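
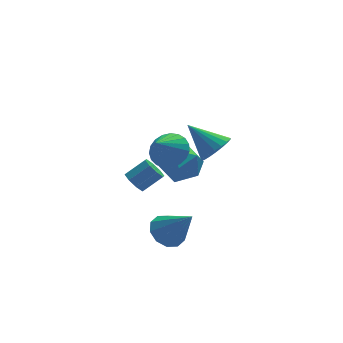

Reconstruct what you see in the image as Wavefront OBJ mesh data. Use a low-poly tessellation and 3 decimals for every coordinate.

v 0.093 0.22 1.194
v 0.665 0.6 1.865
v -0.753 -0.4 2.266
v 0.392 0.887 1.816
v 0.068 1.059 1.66
v -0.253 1.086 1.423
v -0.513 0.964 1.146
v -0.669 0.712 0.878
v -0.693 0.376 0.664
v -0.581 0.013 0.542
v -0.352 -0.315 0.533
v -0.047 -0.549 0.638
v 0.282 -0.651 0.839
v 0.579 -0.602 1.101
v 0.792 -0.411 1.38
v 0.884 -0.111 1.626
v 0.839 0.247 1.798
v 1.337 -2.174 2.515
v 1.694 -2.605 3.168
v 0.403 -1.206 3.665
v 1.936 -2.312 3.117
v 2.058 -1.992 2.947
v 2.038 -1.707 2.692
v 1.879 -1.515 2.401
v 1.613 -1.454 2.133
v 1.292 -1.535 1.941
v 0.98 -1.743 1.862
v 0.739 -2.036 1.913
v 0.617 -2.356 2.082
v 0.637 -2.64 2.338
v 0.796 -2.832 2.629
v 1.062 -2.894 2.897
v 1.383 -2.812 3.089
v -1.043 -2.715 -1.784
v -0.202 -2.579 -2.072
v -0.337 -3.805 -0.236
v -0.333 -2.167 -1.722
v -0.735 -1.964 -1.396
v -1.255 -2.049 -1.218
v -1.694 -2.388 -1.256
v -1.885 -2.852 -1.495
v -1.754 -3.264 -1.845
v -1.352 -3.467 -2.172
v -0.832 -3.382 -2.35
v -0.392 -3.043 -2.312
v 1.9 2.734 -0.552
v 2.425 2.123 -1.353
v 0.275 2.117 -1.147
v 0.8 1.506 -1.948
v 0.905 1.219 -0.854
v 1.91 1.601 -0.486
v 0.79 2.639 -2.014
v 1.795 3.021 -1.646
v 1.739 2.065 -2.256
v 1.81 1.187 -1.539
v 0.89 3.053 -0.961
v 0.961 2.175 -0.244
v -0.651 2.857 -2.529
v -0.287 3.175 -2.994
v 0.694 3.161 -2.235
v 0.331 2.843 -1.771
v -0.528 3.499 -2.677
v 0.454 3.485 -1.919
v -0.84 3.447 -2.273
v 0.141 3.433 -1.515
v -1.041 3.049 -2.02
v -0.06 3.035 -1.262
v -1.014 2.539 -2.065
v -0.033 2.525 -1.306
v -0.774 2.215 -2.381
v 0.208 2.201 -1.623
v -0.461 2.267 -2.785
v 0.52 2.253 -2.027
v -0.26 2.665 -3.038
v 0.721 2.651 -2.28
f 2 1 4
f 2 4 3
f 4 1 5
f 4 5 3
f 5 1 6
f 5 6 3
f 6 1 7
f 6 7 3
f 7 1 8
f 7 8 3
f 8 1 9
f 8 9 3
f 9 1 10
f 9 10 3
f 10 1 11
f 10 11 3
f 11 1 12
f 11 12 3
f 12 1 13
f 12 13 3
f 13 1 14
f 13 14 3
f 14 1 15
f 14 15 3
f 15 1 16
f 15 16 3
f 16 1 17
f 16 17 3
f 17 1 2
f 17 2 3
f 19 18 21
f 19 21 20
f 21 18 22
f 21 22 20
f 22 18 23
f 22 23 20
f 23 18 24
f 23 24 20
f 24 18 25
f 24 25 20
f 25 18 26
f 25 26 20
f 26 18 27
f 26 27 20
f 27 18 28
f 27 28 20
f 28 18 29
f 28 29 20
f 29 18 30
f 29 30 20
f 30 18 31
f 30 31 20
f 31 18 32
f 31 32 20
f 32 18 33
f 32 33 20
f 33 18 19
f 33 19 20
f 35 34 37
f 35 37 36
f 37 34 38
f 37 38 36
f 38 34 39
f 38 39 36
f 39 34 40
f 39 40 36
f 40 34 41
f 40 41 36
f 41 34 42
f 41 42 36
f 42 34 43
f 42 43 36
f 43 34 44
f 43 44 36
f 44 34 45
f 44 45 36
f 45 34 35
f 45 35 36
f 46 57 51
f 46 51 47
f 46 47 53
f 46 53 56
f 46 56 57
f 47 51 55
f 51 57 50
f 57 56 48
f 56 53 52
f 53 47 54
f 49 55 50
f 49 50 48
f 49 48 52
f 49 52 54
f 49 54 55
f 50 55 51
f 48 50 57
f 52 48 56
f 54 52 53
f 55 54 47
f 59 58 62
f 59 62 60
f 60 62 63
f 60 63 61
f 62 58 64
f 62 64 63
f 63 64 65
f 63 65 61
f 64 58 66
f 64 66 65
f 65 66 67
f 65 67 61
f 66 58 68
f 66 68 67
f 67 68 69
f 67 69 61
f 68 58 70
f 68 70 69
f 69 70 71
f 69 71 61
f 70 58 72
f 70 72 71
f 71 72 73
f 71 73 61
f 72 58 74
f 72 74 73
f 73 74 75
f 73 75 61
f 74 58 59
f 74 59 75
f 75 59 60
f 75 60 61



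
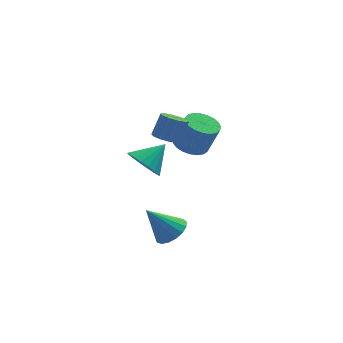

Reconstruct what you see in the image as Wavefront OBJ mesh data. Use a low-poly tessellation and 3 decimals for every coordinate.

v 1.071 -1.101 3.167
v 1.67 -0.865 2.845
v 2.149 -0.463 4.03
v 1.549 -0.699 4.353
v 1.376 -0.531 2.851
v 1.855 -0.129 4.036
v 0.965 -0.415 2.977
v 1.444 -0.013 4.162
v 0.595 -0.561 3.176
v 1.074 -0.158 4.361
v 0.406 -0.913 3.372
v 0.885 -0.511 4.557
v 0.471 -1.337 3.49
v 0.95 -0.935 4.675
v 0.765 -1.671 3.484
v 1.244 -1.269 4.669
v 1.176 -1.787 3.358
v 1.655 -1.385 4.543
v 1.546 -1.642 3.159
v 2.025 -1.239 4.344
v 1.735 -1.289 2.963
v 2.214 -0.887 4.148
v 2.516 1.41 1.075
v 3.32 1.036 0.734
v 3.908 0.777 2.405
v 3.104 1.15 2.745
v 3.413 1.419 0.761
v 4 1.16 2.431
v 3.35 1.801 0.842
v 3.938 1.541 2.513
v 3.143 2.114 0.963
v 3.731 1.855 2.634
v 2.828 2.306 1.104
v 3.416 2.047 2.775
v 2.459 2.343 1.24
v 3.047 2.084 2.91
v 2.1 2.219 1.347
v 2.687 1.96 3.018
v 1.812 1.954 1.407
v 2.4 1.695 3.078
v 1.647 1.596 1.409
v 2.234 1.337 3.08
v 1.632 1.205 1.354
v 2.219 0.946 3.025
v 1.769 0.85 1.25
v 2.357 0.59 2.921
v 2.036 0.591 1.116
v 2.624 0.332 2.787
v 2.386 0.474 0.975
v 2.974 0.215 2.646
v 2.758 0.519 0.851
v 3.346 0.259 2.522
v 3.089 0.717 0.766
v 3.677 0.458 2.436
v 0.062 -0.039 0.678
v 0.536 0.4 -0.162
v 1.198 0.619 1.662
v 0.228 0.732 -0.03
v -0.112 0.912 0.243
v -0.418 0.903 0.602
v -0.629 0.708 0.976
v -0.703 0.365 1.291
v -0.625 -0.058 1.485
v -0.412 -0.478 1.519
v -0.104 -0.81 1.387
v 0.236 -0.99 1.114
v 0.542 -0.981 0.755
v 0.753 -0.786 0.381
v 0.827 -0.443 0.065
v 0.749 -0.02 -0.128
v 1.26 -1.974 -2.965
v 1.755 -2.704 -2.586
v 0.04 -1.966 -1.355
v 1.969 -2.331 -2.425
v 2.022 -1.876 -2.388
v 1.899 -1.444 -2.482
v 1.631 -1.132 -2.687
v 1.277 -1.014 -2.956
v 0.92 -1.115 -3.227
v 0.641 -1.413 -3.437
v 0.503 -1.839 -3.54
v 0.539 -2.296 -3.51
v 0.741 -2.68 -3.356
v 1.061 -2.901 -3.112
v 1.427 -2.91 -2.834
f 2 1 5
f 2 5 3
f 3 5 6
f 3 6 4
f 5 1 7
f 5 7 6
f 6 7 8
f 6 8 4
f 7 1 9
f 7 9 8
f 8 9 10
f 8 10 4
f 9 1 11
f 9 11 10
f 10 11 12
f 10 12 4
f 11 1 13
f 11 13 12
f 12 13 14
f 12 14 4
f 13 1 15
f 13 15 14
f 14 15 16
f 14 16 4
f 15 1 17
f 15 17 16
f 16 17 18
f 16 18 4
f 17 1 19
f 17 19 18
f 18 19 20
f 18 20 4
f 19 1 21
f 19 21 20
f 20 21 22
f 20 22 4
f 21 1 2
f 21 2 22
f 22 2 3
f 22 3 4
f 24 23 27
f 24 27 25
f 25 27 28
f 25 28 26
f 27 23 29
f 27 29 28
f 28 29 30
f 28 30 26
f 29 23 31
f 29 31 30
f 30 31 32
f 30 32 26
f 31 23 33
f 31 33 32
f 32 33 34
f 32 34 26
f 33 23 35
f 33 35 34
f 34 35 36
f 34 36 26
f 35 23 37
f 35 37 36
f 36 37 38
f 36 38 26
f 37 23 39
f 37 39 38
f 38 39 40
f 38 40 26
f 39 23 41
f 39 41 40
f 40 41 42
f 40 42 26
f 41 23 43
f 41 43 42
f 42 43 44
f 42 44 26
f 43 23 45
f 43 45 44
f 44 45 46
f 44 46 26
f 45 23 47
f 45 47 46
f 46 47 48
f 46 48 26
f 47 23 49
f 47 49 48
f 48 49 50
f 48 50 26
f 49 23 51
f 49 51 50
f 50 51 52
f 50 52 26
f 51 23 53
f 51 53 52
f 52 53 54
f 52 54 26
f 53 23 24
f 53 24 54
f 54 24 25
f 54 25 26
f 56 55 58
f 56 58 57
f 58 55 59
f 58 59 57
f 59 55 60
f 59 60 57
f 60 55 61
f 60 61 57
f 61 55 62
f 61 62 57
f 62 55 63
f 62 63 57
f 63 55 64
f 63 64 57
f 64 55 65
f 64 65 57
f 65 55 66
f 65 66 57
f 66 55 67
f 66 67 57
f 67 55 68
f 67 68 57
f 68 55 69
f 68 69 57
f 69 55 70
f 69 70 57
f 70 55 56
f 70 56 57
f 72 71 74
f 72 74 73
f 74 71 75
f 74 75 73
f 75 71 76
f 75 76 73
f 76 71 77
f 76 77 73
f 77 71 78
f 77 78 73
f 78 71 79
f 78 79 73
f 79 71 80
f 79 80 73
f 80 71 81
f 80 81 73
f 81 71 82
f 81 82 73
f 82 71 83
f 82 83 73
f 83 71 84
f 83 84 73
f 84 71 85
f 84 85 73
f 85 71 72
f 85 72 73



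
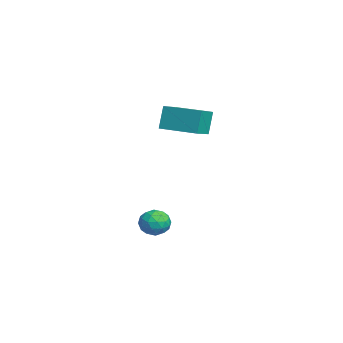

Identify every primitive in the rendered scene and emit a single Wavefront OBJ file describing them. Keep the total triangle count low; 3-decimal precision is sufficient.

v -3.861 0.402 0.011
v -4.22 0.683 1.408
v -2.63 2.141 -0.022
v -2.99 2.421 1.376
v -2.77 -0.361 0.444
v -3.13 -0.081 1.842
v -1.54 1.377 0.412
v -1.899 1.658 1.809
v 2.623 -0.95 -3.969
v 3.055 -0.674 -3.316
v 3.425 -2.026 -4.044
v 3.857 -1.75 -3.391
v 3.077 -2.017 -3.29
v 2.582 -1.353 -3.243
v 3.898 -1.347 -4.117
v 3.403 -0.683 -4.07
v 3.843 -0.919 -3.407
v 3.336 -1.333 -2.896
v 3.144 -1.367 -4.464
v 2.637 -1.781 -3.953
v 2.769 -0.718 -3.636
v 3.711 -1.982 -3.724
v 3.253 -2.14 -3.665
v 3.507 -1.977 -3.281
v 2.49 -1.117 -3.593
v 2.744 -0.954 -3.209
v 2.757 -1.744 -3.194
v 3.736 -1.746 -4.151
v 3.99 -1.583 -3.767
v 2.973 -0.723 -4.079
v 3.227 -0.56 -3.695
v 3.723 -0.956 -4.166
v 3.486 -0.699 -3.305
v 3.957 -1.332 -3.35
v 3.982 -1.095 -3.776
v 3.69 -0.705 -3.749
v 3.188 -0.943 -3.005
v 3.659 -1.575 -3.049
v 3.201 -1.733 -2.99
v 2.909 -1.342 -2.963
v 3.651 -1.087 -3.059
v 2.821 -1.125 -4.311
v 3.292 -1.757 -4.355
v 3.571 -1.358 -4.397
v 3.279 -0.967 -4.37
v 2.523 -1.368 -4.01
v 2.994 -2.001 -4.055
v 2.79 -1.995 -3.611
v 2.498 -1.605 -3.584
v 2.829 -1.613 -4.301
f 2 4 1
f 5 2 1
f 1 4 3
f 3 5 1
f 2 8 4
f 6 2 5
f 6 8 2
f 4 8 3
f 7 5 3
f 3 8 7
f 7 6 5
f 8 6 7
f 9 46 25
f 46 20 49
f 25 49 14
f 46 49 25
f 9 25 21
f 25 14 26
f 21 26 10
f 25 26 21
f 9 21 30
f 21 10 31
f 30 31 16
f 21 31 30
f 9 30 42
f 30 16 45
f 42 45 19
f 30 45 42
f 9 42 46
f 42 19 50
f 46 50 20
f 42 50 46
f 10 26 37
f 26 14 40
f 37 40 18
f 26 40 37
f 14 49 27
f 49 20 48
f 27 48 13
f 49 48 27
f 20 50 47
f 50 19 43
f 47 43 11
f 50 43 47
f 19 45 44
f 45 16 32
f 44 32 15
f 45 32 44
f 16 31 36
f 31 10 33
f 36 33 17
f 31 33 36
f 12 38 24
f 38 18 39
f 24 39 13
f 38 39 24
f 12 24 22
f 24 13 23
f 22 23 11
f 24 23 22
f 12 22 29
f 22 11 28
f 29 28 15
f 22 28 29
f 12 29 34
f 29 15 35
f 34 35 17
f 29 35 34
f 12 34 38
f 34 17 41
f 38 41 18
f 34 41 38
f 13 39 27
f 39 18 40
f 27 40 14
f 39 40 27
f 11 23 47
f 23 13 48
f 47 48 20
f 23 48 47
f 15 28 44
f 28 11 43
f 44 43 19
f 28 43 44
f 17 35 36
f 35 15 32
f 36 32 16
f 35 32 36
f 18 41 37
f 41 17 33
f 37 33 10
f 41 33 37



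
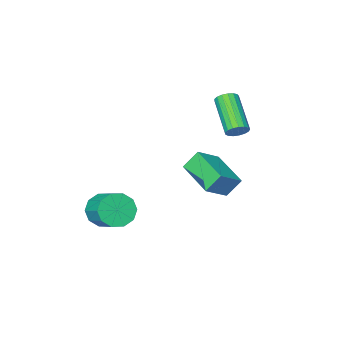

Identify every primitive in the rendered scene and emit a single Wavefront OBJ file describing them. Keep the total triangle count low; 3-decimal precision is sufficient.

v -1.422 3.072 -1.054
v -0.245 3.171 -0.302
v -1.253 4.975 -1.571
v -0.076 5.075 -0.82
v -0.844 2.785 -1.92
v 0.333 2.885 -1.169
v -0.675 4.689 -2.438
v 0.502 4.788 -1.686
v 3.239 1.13 -3.76
v 3.805 0.724 -3.159
v 3.967 1.984 -2.459
v 3.401 2.39 -3.06
v 4.119 0.922 -3.589
v 4.281 2.182 -2.89
v 4.097 1.2 -4.085
v 4.259 2.46 -3.385
v 3.747 1.451 -4.456
v 3.909 2.711 -3.757
v 3.204 1.58 -4.562
v 3.366 2.84 -3.862
v 2.673 1.536 -4.361
v 2.835 2.796 -3.661
v 2.359 1.338 -3.93
v 2.521 2.598 -3.231
v 2.381 1.06 -3.435
v 2.543 2.32 -2.735
v 2.731 0.809 -3.063
v 2.893 2.069 -2.364
v 3.274 0.68 -2.958
v 3.436 1.94 -2.258
v -1.804 3.904 0.799
v -1.579 3.554 0.439
v -2.151 1.967 1.621
v -2.376 2.316 1.981
v -1.382 3.608 0.606
v -1.955 2.021 1.788
v -1.283 3.729 0.817
v -1.855 2.142 1.999
v -1.302 3.891 1.024
v -1.875 2.303 2.206
v -1.437 4.055 1.18
v -2.009 2.467 2.362
v -1.656 4.185 1.248
v -2.228 2.597 2.43
v -1.908 4.25 1.214
v -2.48 2.662 2.395
v -2.137 4.236 1.084
v -2.709 2.648 2.266
v -2.289 4.146 0.889
v -2.862 2.558 2.071
v -2.331 4 0.674
v -2.903 2.413 1.856
v -2.251 3.833 0.487
v -2.823 2.245 1.669
v -2.069 3.681 0.372
v -2.641 2.094 1.554
v -1.827 3.581 0.354
v -2.399 1.993 1.536
f 2 4 1
f 5 2 1
f 1 4 3
f 3 5 1
f 2 8 4
f 6 2 5
f 6 8 2
f 4 8 3
f 7 5 3
f 3 8 7
f 7 6 5
f 8 6 7
f 10 9 13
f 10 13 11
f 11 13 14
f 11 14 12
f 13 9 15
f 13 15 14
f 14 15 16
f 14 16 12
f 15 9 17
f 15 17 16
f 16 17 18
f 16 18 12
f 17 9 19
f 17 19 18
f 18 19 20
f 18 20 12
f 19 9 21
f 19 21 20
f 20 21 22
f 20 22 12
f 21 9 23
f 21 23 22
f 22 23 24
f 22 24 12
f 23 9 25
f 23 25 24
f 24 25 26
f 24 26 12
f 25 9 27
f 25 27 26
f 26 27 28
f 26 28 12
f 27 9 29
f 27 29 28
f 28 29 30
f 28 30 12
f 29 9 10
f 29 10 30
f 30 10 11
f 30 11 12
f 32 31 35
f 32 35 33
f 33 35 36
f 33 36 34
f 35 31 37
f 35 37 36
f 36 37 38
f 36 38 34
f 37 31 39
f 37 39 38
f 38 39 40
f 38 40 34
f 39 31 41
f 39 41 40
f 40 41 42
f 40 42 34
f 41 31 43
f 41 43 42
f 42 43 44
f 42 44 34
f 43 31 45
f 43 45 44
f 44 45 46
f 44 46 34
f 45 31 47
f 45 47 46
f 46 47 48
f 46 48 34
f 47 31 49
f 47 49 48
f 48 49 50
f 48 50 34
f 49 31 51
f 49 51 50
f 50 51 52
f 50 52 34
f 51 31 53
f 51 53 52
f 52 53 54
f 52 54 34
f 53 31 55
f 53 55 54
f 54 55 56
f 54 56 34
f 55 31 57
f 55 57 56
f 56 57 58
f 56 58 34
f 57 31 32
f 57 32 58
f 58 32 33
f 58 33 34



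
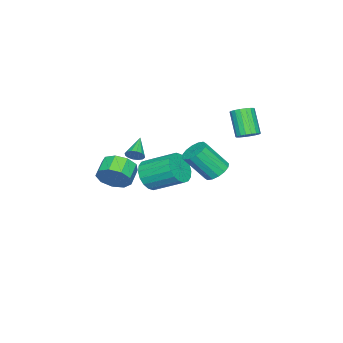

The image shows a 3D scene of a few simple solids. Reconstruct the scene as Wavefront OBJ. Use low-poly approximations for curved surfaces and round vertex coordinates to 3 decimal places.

v 3.479 -0.816 0.169
v 3.897 -1.456 0.783
v 2.898 -1.663 1.245
v 2.481 -1.024 0.631
v 3.896 -0.844 1.055
v 2.897 -1.051 1.518
v 3.7 -0.219 0.913
v 2.702 -0.426 1.376
v 3.401 0.127 0.423
v 2.403 -0.08 0.885
v 3.139 0.031 -0.187
v 2.14 -0.176 0.276
v 3.036 -0.461 -0.63
v 2.037 -0.668 -0.167
v 3.14 -1.12 -0.699
v 2.141 -1.327 -0.236
v 3.403 -1.636 -0.363
v 2.405 -1.844 0.1
v 3.702 -1.769 0.223
v 2.703 -1.976 0.685
v -0.383 -1.815 -0.362
v -0.184 -1.58 0.106
v -1.577 -2.165 0.322
v -0.325 -1.367 -0.031
v -0.481 -1.274 -0.256
v -0.612 -1.325 -0.51
v -0.681 -1.508 -0.724
v -0.67 -1.773 -0.841
v -0.582 -2.049 -0.83
v -0.441 -2.262 -0.693
v -0.285 -2.356 -0.468
v -0.154 -2.304 -0.214
v -0.086 -2.121 0
v -0.096 -1.856 0.117
v -3.61 3.299 1
v -3.051 2.923 1.093
v -3.792 2.164 2.473
v -4.35 2.541 2.38
v -2.994 3.17 1.259
v -3.735 2.411 2.639
v -3.06 3.442 1.374
v -3.8 2.683 2.753
v -3.234 3.686 1.415
v -3.975 2.927 2.794
v -3.482 3.854 1.373
v -4.223 3.095 2.753
v -3.756 3.911 1.258
v -4.497 3.152 2.638
v -4.001 3.848 1.092
v -4.742 3.089 2.471
v -4.168 3.676 0.907
v -4.909 2.917 2.287
v -4.225 3.429 0.741
v -4.966 2.67 2.121
v -4.16 3.157 0.627
v -4.9 2.398 2.006
v -3.985 2.913 0.586
v -4.726 2.154 1.965
v -3.737 2.745 0.627
v -4.478 1.986 2.007
v -3.463 2.688 0.742
v -4.204 1.929 2.122
v -3.218 2.751 0.909
v -3.959 1.992 2.288
v -2.096 2.23 -1.292
v -1.685 1.729 -1.794
v -1.093 0.649 -0.231
v -1.504 1.15 0.272
v -1.407 2.032 -1.69
v -0.815 0.952 -0.126
v -1.314 2.388 -1.479
v -0.721 1.309 0.084
v -1.43 2.702 -1.218
v -0.838 1.623 0.345
v -1.725 2.89 -0.977
v -1.132 1.81 0.586
v -2.119 2.9 -0.82
v -1.527 1.821 0.743
v -2.507 2.731 -0.789
v -1.915 1.651 0.774
v -2.785 2.428 -0.894
v -2.193 1.348 0.67
v -2.879 2.071 -1.104
v -2.286 0.992 0.459
v -2.762 1.757 -1.365
v -2.17 0.678 0.198
v -2.468 1.57 -1.606
v -1.875 0.49 -0.043
v -2.073 1.559 -1.763
v -1.481 0.48 -0.2
v -2.544 -2.166 -3.145
v -1.738 -2.414 -2.518
v -1.971 -0.622 -1.509
v -2.776 -0.374 -2.135
v -1.53 -2.189 -2.871
v -1.763 -0.397 -1.862
v -1.523 -1.959 -3.278
v -1.755 -0.167 -2.268
v -1.718 -1.77 -3.658
v -1.95 0.022 -2.649
v -2.076 -1.66 -3.937
v -2.309 0.133 -2.927
v -2.528 -1.649 -4.059
v -2.76 0.143 -3.049
v -2.982 -1.742 -3.999
v -3.214 0.051 -2.99
v -3.349 -1.918 -3.771
v -3.582 -0.126 -2.762
v -3.557 -2.143 -3.418
v -3.79 -0.351 -2.409
v -3.565 -2.373 -3.012
v -3.797 -0.581 -2.002
v -3.37 -2.562 -2.631
v -3.602 -0.77 -1.622
v -3.011 -2.673 -2.353
v -3.244 -0.88 -1.343
v -2.56 -2.683 -2.231
v -2.792 -0.891 -1.221
v -2.106 -2.591 -2.29
v -2.338 -0.798 -1.281
f 2 1 5
f 2 5 3
f 3 5 6
f 3 6 4
f 5 1 7
f 5 7 6
f 6 7 8
f 6 8 4
f 7 1 9
f 7 9 8
f 8 9 10
f 8 10 4
f 9 1 11
f 9 11 10
f 10 11 12
f 10 12 4
f 11 1 13
f 11 13 12
f 12 13 14
f 12 14 4
f 13 1 15
f 13 15 14
f 14 15 16
f 14 16 4
f 15 1 17
f 15 17 16
f 16 17 18
f 16 18 4
f 17 1 19
f 17 19 18
f 18 19 20
f 18 20 4
f 19 1 2
f 19 2 20
f 20 2 3
f 20 3 4
f 22 21 24
f 22 24 23
f 24 21 25
f 24 25 23
f 25 21 26
f 25 26 23
f 26 21 27
f 26 27 23
f 27 21 28
f 27 28 23
f 28 21 29
f 28 29 23
f 29 21 30
f 29 30 23
f 30 21 31
f 30 31 23
f 31 21 32
f 31 32 23
f 32 21 33
f 32 33 23
f 33 21 34
f 33 34 23
f 34 21 22
f 34 22 23
f 36 35 39
f 36 39 37
f 37 39 40
f 37 40 38
f 39 35 41
f 39 41 40
f 40 41 42
f 40 42 38
f 41 35 43
f 41 43 42
f 42 43 44
f 42 44 38
f 43 35 45
f 43 45 44
f 44 45 46
f 44 46 38
f 45 35 47
f 45 47 46
f 46 47 48
f 46 48 38
f 47 35 49
f 47 49 48
f 48 49 50
f 48 50 38
f 49 35 51
f 49 51 50
f 50 51 52
f 50 52 38
f 51 35 53
f 51 53 52
f 52 53 54
f 52 54 38
f 53 35 55
f 53 55 54
f 54 55 56
f 54 56 38
f 55 35 57
f 55 57 56
f 56 57 58
f 56 58 38
f 57 35 59
f 57 59 58
f 58 59 60
f 58 60 38
f 59 35 61
f 59 61 60
f 60 61 62
f 60 62 38
f 61 35 63
f 61 63 62
f 62 63 64
f 62 64 38
f 63 35 36
f 63 36 64
f 64 36 37
f 64 37 38
f 66 65 69
f 66 69 67
f 67 69 70
f 67 70 68
f 69 65 71
f 69 71 70
f 70 71 72
f 70 72 68
f 71 65 73
f 71 73 72
f 72 73 74
f 72 74 68
f 73 65 75
f 73 75 74
f 74 75 76
f 74 76 68
f 75 65 77
f 75 77 76
f 76 77 78
f 76 78 68
f 77 65 79
f 77 79 78
f 78 79 80
f 78 80 68
f 79 65 81
f 79 81 80
f 80 81 82
f 80 82 68
f 81 65 83
f 81 83 82
f 82 83 84
f 82 84 68
f 83 65 85
f 83 85 84
f 84 85 86
f 84 86 68
f 85 65 87
f 85 87 86
f 86 87 88
f 86 88 68
f 87 65 89
f 87 89 88
f 88 89 90
f 88 90 68
f 89 65 66
f 89 66 90
f 90 66 67
f 90 67 68
f 92 91 95
f 92 95 93
f 93 95 96
f 93 96 94
f 95 91 97
f 95 97 96
f 96 97 98
f 96 98 94
f 97 91 99
f 97 99 98
f 98 99 100
f 98 100 94
f 99 91 101
f 99 101 100
f 100 101 102
f 100 102 94
f 101 91 103
f 101 103 102
f 102 103 104
f 102 104 94
f 103 91 105
f 103 105 104
f 104 105 106
f 104 106 94
f 105 91 107
f 105 107 106
f 106 107 108
f 106 108 94
f 107 91 109
f 107 109 108
f 108 109 110
f 108 110 94
f 109 91 111
f 109 111 110
f 110 111 112
f 110 112 94
f 111 91 113
f 111 113 112
f 112 113 114
f 112 114 94
f 113 91 115
f 113 115 114
f 114 115 116
f 114 116 94
f 115 91 117
f 115 117 116
f 116 117 118
f 116 118 94
f 117 91 119
f 117 119 118
f 118 119 120
f 118 120 94
f 119 91 92
f 119 92 120
f 120 92 93
f 120 93 94



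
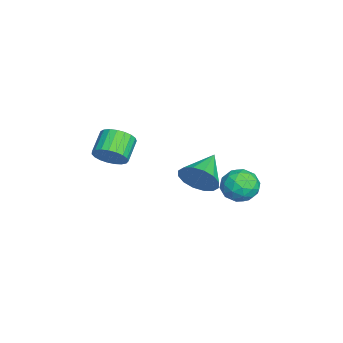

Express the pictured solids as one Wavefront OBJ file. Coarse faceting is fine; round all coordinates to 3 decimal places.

v -1.299 -2.735 2.802
v -0.951 -3.08 3.496
v -1.992 -2.77 4.173
v -2.341 -2.425 3.478
v -0.839 -2.746 3.516
v -1.88 -2.435 4.192
v -0.806 -2.41 3.412
v -1.847 -2.099 4.089
v -0.858 -2.13 3.203
v -1.899 -1.819 3.88
v -0.987 -1.954 2.924
v -2.028 -1.644 3.601
v -1.17 -1.914 2.625
v -2.211 -1.604 3.301
v -1.375 -2.016 2.355
v -2.416 -1.705 3.032
v -1.567 -2.242 2.163
v -2.608 -1.931 2.84
v -1.713 -2.553 2.082
v -2.754 -2.243 2.758
v -1.787 -2.896 2.125
v -2.829 -2.586 2.801
v -1.777 -3.211 2.285
v -2.819 -2.901 2.961
v -1.685 -3.444 2.534
v -2.726 -3.133 3.21
v -1.525 -3.554 2.83
v -2.567 -3.244 3.506
v -1.327 -3.523 3.12
v -2.368 -3.212 3.797
v -1.124 -3.355 3.356
v -2.165 -3.045 4.033
v -0.462 3.507 1.029
v 0.055 3.835 1.751
v -0.615 2.165 1.749
v -0.098 2.493 2.471
v -0.964 2.84 2.313
v -0.87 3.67 1.868
v 0.31 2.33 1.632
v 0.404 3.16 1.187
v 0.532 3.108 2.123
v -0.255 3.423 2.544
v -0.305 2.577 0.956
v -1.092 2.892 1.377
v -0.19 3.789 1.327
v -0.37 2.211 2.173
v -0.879 2.415 2.08
v -0.575 2.608 2.505
v -0.734 3.692 1.395
v -0.43 3.885 1.819
v -1.029 3.3 2.15
v -0.13 2.115 1.681
v 0.174 2.308 2.105
v 0.015 3.392 0.995
v 0.319 3.585 1.42
v 0.469 2.7 1.35
v 0.394 3.555 1.97
v 0.304 2.766 2.393
v 0.544 2.67 1.9
v 0.599 3.158 1.639
v -0.069 3.74 2.217
v -0.158 2.951 2.64
v -0.668 3.155 2.547
v -0.612 3.642 2.286
v 0.212 3.312 2.436
v -0.402 3.049 0.86
v -0.491 2.26 1.283
v 0.052 2.358 1.214
v 0.108 2.845 0.953
v -0.864 3.234 1.107
v -0.954 2.445 1.53
v -1.159 2.842 1.861
v -1.104 3.33 1.6
v -0.772 2.688 1.064
v -2.395 1.147 0.708
v -1.922 1.405 1.586
v -3.965 1.833 1.352
v -1.867 1.83 1.269
v -1.952 2.073 0.803
v -2.157 2.067 0.31
v -2.425 1.816 -0.076
v -2.686 1.385 -0.252
v -2.868 0.89 -0.171
v -2.924 0.465 0.146
v -2.838 0.222 0.613
v -2.633 0.228 1.105
v -2.365 0.479 1.491
v -2.105 0.91 1.667
f 2 1 5
f 2 5 3
f 3 5 6
f 3 6 4
f 5 1 7
f 5 7 6
f 6 7 8
f 6 8 4
f 7 1 9
f 7 9 8
f 8 9 10
f 8 10 4
f 9 1 11
f 9 11 10
f 10 11 12
f 10 12 4
f 11 1 13
f 11 13 12
f 12 13 14
f 12 14 4
f 13 1 15
f 13 15 14
f 14 15 16
f 14 16 4
f 15 1 17
f 15 17 16
f 16 17 18
f 16 18 4
f 17 1 19
f 17 19 18
f 18 19 20
f 18 20 4
f 19 1 21
f 19 21 20
f 20 21 22
f 20 22 4
f 21 1 23
f 21 23 22
f 22 23 24
f 22 24 4
f 23 1 25
f 23 25 24
f 24 25 26
f 24 26 4
f 25 1 27
f 25 27 26
f 26 27 28
f 26 28 4
f 27 1 29
f 27 29 28
f 28 29 30
f 28 30 4
f 29 1 31
f 29 31 30
f 30 31 32
f 30 32 4
f 31 1 2
f 31 2 32
f 32 2 3
f 32 3 4
f 33 70 49
f 70 44 73
f 49 73 38
f 70 73 49
f 33 49 45
f 49 38 50
f 45 50 34
f 49 50 45
f 33 45 54
f 45 34 55
f 54 55 40
f 45 55 54
f 33 54 66
f 54 40 69
f 66 69 43
f 54 69 66
f 33 66 70
f 66 43 74
f 70 74 44
f 66 74 70
f 34 50 61
f 50 38 64
f 61 64 42
f 50 64 61
f 38 73 51
f 73 44 72
f 51 72 37
f 73 72 51
f 44 74 71
f 74 43 67
f 71 67 35
f 74 67 71
f 43 69 68
f 69 40 56
f 68 56 39
f 69 56 68
f 40 55 60
f 55 34 57
f 60 57 41
f 55 57 60
f 36 62 48
f 62 42 63
f 48 63 37
f 62 63 48
f 36 48 46
f 48 37 47
f 46 47 35
f 48 47 46
f 36 46 53
f 46 35 52
f 53 52 39
f 46 52 53
f 36 53 58
f 53 39 59
f 58 59 41
f 53 59 58
f 36 58 62
f 58 41 65
f 62 65 42
f 58 65 62
f 37 63 51
f 63 42 64
f 51 64 38
f 63 64 51
f 35 47 71
f 47 37 72
f 71 72 44
f 47 72 71
f 39 52 68
f 52 35 67
f 68 67 43
f 52 67 68
f 41 59 60
f 59 39 56
f 60 56 40
f 59 56 60
f 42 65 61
f 65 41 57
f 61 57 34
f 65 57 61
f 76 75 78
f 76 78 77
f 78 75 79
f 78 79 77
f 79 75 80
f 79 80 77
f 80 75 81
f 80 81 77
f 81 75 82
f 81 82 77
f 82 75 83
f 82 83 77
f 83 75 84
f 83 84 77
f 84 75 85
f 84 85 77
f 85 75 86
f 85 86 77
f 86 75 87
f 86 87 77
f 87 75 88
f 87 88 77
f 88 75 76
f 88 76 77



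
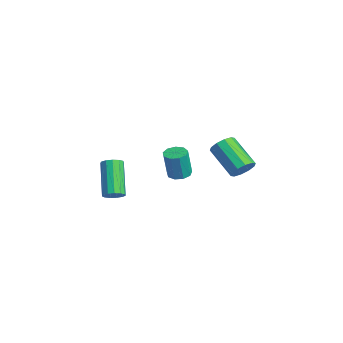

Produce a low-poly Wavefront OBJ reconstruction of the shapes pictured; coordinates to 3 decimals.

v -0.066 0.63 -4.523
v 0.522 0.627 -4.569
v 0.634 0.388 -3.102
v 0.046 0.39 -3.057
v 0.391 1.002 -4.497
v 0.503 0.763 -3.031
v 0.046 1.203 -4.438
v 0.158 0.963 -2.972
v -0.352 1.135 -4.419
v -0.24 0.896 -2.952
v -0.616 0.831 -4.448
v -0.503 0.592 -2.982
v -0.622 0.433 -4.513
v -0.51 0.193 -3.046
v -0.369 0.127 -4.582
v -0.256 -0.113 -3.116
v 0.027 0.056 -4.624
v 0.139 -0.184 -3.158
v 0.378 0.254 -4.619
v 0.491 0.014 -3.152
v 0.897 3.405 -4.251
v 1.155 3.745 -3.722
v -0.279 3.216 -2.68
v -0.537 2.875 -3.209
v 0.904 4.007 -3.935
v -0.53 3.477 -2.893
v 0.651 4.038 -4.268
v -0.784 3.509 -3.227
v 0.491 3.828 -4.595
v -0.943 3.298 -3.553
v 0.487 3.456 -4.79
v -0.948 2.926 -3.749
v 0.639 3.064 -4.78
v -0.795 2.535 -3.738
v 0.89 2.803 -4.567
v -0.544 2.273 -3.525
v 1.144 2.771 -4.233
v -0.291 2.242 -3.192
v 1.303 2.982 -3.907
v -0.131 2.452 -2.865
v 1.308 3.354 -3.711
v -0.127 2.824 -2.67
v 1.959 -3.098 -4.204
v 2.33 -3.179 -3.833
v 1.011 -2.863 -2.446
v 0.641 -2.782 -2.816
v 2.335 -2.887 -3.895
v 1.016 -2.571 -2.508
v 2.221 -2.662 -4.055
v 0.902 -2.346 -2.667
v 2.024 -2.575 -4.262
v 0.705 -2.259 -2.874
v 1.806 -2.655 -4.45
v 0.487 -2.339 -3.063
v 1.637 -2.875 -4.561
v 0.319 -2.559 -3.173
v 1.571 -3.166 -4.558
v 0.252 -2.85 -3.17
v 1.628 -3.435 -4.442
v 0.309 -3.12 -3.055
v 1.79 -3.598 -4.251
v 0.471 -3.282 -2.864
v 2.006 -3.601 -4.045
v 0.687 -3.286 -2.658
v 2.207 -3.445 -3.889
v 0.888 -3.129 -2.502
f 2 1 5
f 2 5 3
f 3 5 6
f 3 6 4
f 5 1 7
f 5 7 6
f 6 7 8
f 6 8 4
f 7 1 9
f 7 9 8
f 8 9 10
f 8 10 4
f 9 1 11
f 9 11 10
f 10 11 12
f 10 12 4
f 11 1 13
f 11 13 12
f 12 13 14
f 12 14 4
f 13 1 15
f 13 15 14
f 14 15 16
f 14 16 4
f 15 1 17
f 15 17 16
f 16 17 18
f 16 18 4
f 17 1 19
f 17 19 18
f 18 19 20
f 18 20 4
f 19 1 2
f 19 2 20
f 20 2 3
f 20 3 4
f 22 21 25
f 22 25 23
f 23 25 26
f 23 26 24
f 25 21 27
f 25 27 26
f 26 27 28
f 26 28 24
f 27 21 29
f 27 29 28
f 28 29 30
f 28 30 24
f 29 21 31
f 29 31 30
f 30 31 32
f 30 32 24
f 31 21 33
f 31 33 32
f 32 33 34
f 32 34 24
f 33 21 35
f 33 35 34
f 34 35 36
f 34 36 24
f 35 21 37
f 35 37 36
f 36 37 38
f 36 38 24
f 37 21 39
f 37 39 38
f 38 39 40
f 38 40 24
f 39 21 41
f 39 41 40
f 40 41 42
f 40 42 24
f 41 21 22
f 41 22 42
f 42 22 23
f 42 23 24
f 44 43 47
f 44 47 45
f 45 47 48
f 45 48 46
f 47 43 49
f 47 49 48
f 48 49 50
f 48 50 46
f 49 43 51
f 49 51 50
f 50 51 52
f 50 52 46
f 51 43 53
f 51 53 52
f 52 53 54
f 52 54 46
f 53 43 55
f 53 55 54
f 54 55 56
f 54 56 46
f 55 43 57
f 55 57 56
f 56 57 58
f 56 58 46
f 57 43 59
f 57 59 58
f 58 59 60
f 58 60 46
f 59 43 61
f 59 61 60
f 60 61 62
f 60 62 46
f 61 43 63
f 61 63 62
f 62 63 64
f 62 64 46
f 63 43 65
f 63 65 64
f 64 65 66
f 64 66 46
f 65 43 44
f 65 44 66
f 66 44 45
f 66 45 46



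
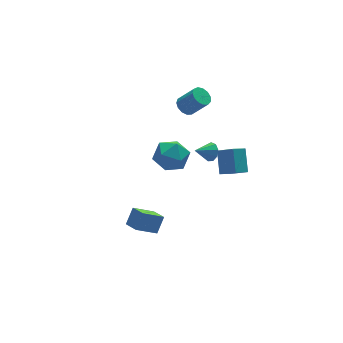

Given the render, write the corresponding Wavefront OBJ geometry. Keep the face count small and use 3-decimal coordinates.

v -3.412 -4.705 1.462
v -4.643 -4.609 2.313
v -3.572 -3.757 1.123
v -4.803 -3.66 1.974
v -2.797 -4.3 2.306
v -4.028 -4.203 3.157
v -2.957 -3.351 1.967
v -4.188 -3.255 2.818
v 2.964 0.186 -0.585
v 3.516 -0.753 0.213
v 3.379 1.335 0.479
v 3.931 0.396 1.277
v 3.849 0.304 -1.057
v 4.401 -0.635 -0.259
v 4.264 1.453 0.007
v 4.816 0.514 0.805
v 2.595 3.96 2.856
v 2.956 4.542 2.94
v 3.706 3.902 4.149
v 3.345 3.32 4.064
v 2.636 4.579 3.158
v 3.386 3.939 4.367
v 2.303 4.419 3.28
v 3.053 3.779 4.489
v 2.063 4.114 3.267
v 2.813 3.473 4.476
v 1.992 3.76 3.124
v 2.742 3.119 4.332
v 2.112 3.469 2.895
v 2.862 2.829 4.104
v 2.386 3.334 2.654
v 3.136 2.694 3.863
v 2.726 3.399 2.477
v 3.476 2.758 3.686
v 3.025 3.641 2.42
v 3.774 3.001 3.629
v 3.187 3.985 2.502
v 3.937 3.344 3.71
v 3.161 4.321 2.696
v 3.911 3.68 3.904
v 3.015 1.439 0.426
v 3.353 1.469 1.004
v 1.945 1.421 1.054
v 3.259 1.892 0.855
v 3.05 2.104 0.506
v 2.825 2.004 0.12
v 2.689 1.64 -0.123
v 2.705 1.183 -0.11
v 2.866 0.845 0.155
v 3.097 0.785 0.547
v 3.289 1.032 0.882
v 0.601 3.051 0.15
v 1.496 2.32 -0.171
v -0.096 1.68 1.331
v 0.799 0.949 1.01
v 1.028 1.923 1.669
v 1.459 2.771 0.939
v -0.059 1.229 0.221
v 0.372 2.077 -0.509
v 1.088 1.194 -0.127
v 1.759 1.623 0.768
v -0.359 2.377 0.392
v 0.312 2.806 1.287
f 2 4 1
f 5 2 1
f 1 4 3
f 3 5 1
f 2 8 4
f 6 2 5
f 6 8 2
f 4 8 3
f 7 5 3
f 3 8 7
f 7 6 5
f 8 6 7
f 10 12 9
f 13 10 9
f 9 12 11
f 11 13 9
f 10 16 12
f 14 10 13
f 14 16 10
f 12 16 11
f 15 13 11
f 11 16 15
f 15 14 13
f 16 14 15
f 18 17 21
f 18 21 19
f 19 21 22
f 19 22 20
f 21 17 23
f 21 23 22
f 22 23 24
f 22 24 20
f 23 17 25
f 23 25 24
f 24 25 26
f 24 26 20
f 25 17 27
f 25 27 26
f 26 27 28
f 26 28 20
f 27 17 29
f 27 29 28
f 28 29 30
f 28 30 20
f 29 17 31
f 29 31 30
f 30 31 32
f 30 32 20
f 31 17 33
f 31 33 32
f 32 33 34
f 32 34 20
f 33 17 35
f 33 35 34
f 34 35 36
f 34 36 20
f 35 17 37
f 35 37 36
f 36 37 38
f 36 38 20
f 37 17 39
f 37 39 38
f 38 39 40
f 38 40 20
f 39 17 18
f 39 18 40
f 40 18 19
f 40 19 20
f 42 41 44
f 42 44 43
f 44 41 45
f 44 45 43
f 45 41 46
f 45 46 43
f 46 41 47
f 46 47 43
f 47 41 48
f 47 48 43
f 48 41 49
f 48 49 43
f 49 41 50
f 49 50 43
f 50 41 51
f 50 51 43
f 51 41 42
f 51 42 43
f 52 63 57
f 52 57 53
f 52 53 59
f 52 59 62
f 52 62 63
f 53 57 61
f 57 63 56
f 63 62 54
f 62 59 58
f 59 53 60
f 55 61 56
f 55 56 54
f 55 54 58
f 55 58 60
f 55 60 61
f 56 61 57
f 54 56 63
f 58 54 62
f 60 58 59
f 61 60 53



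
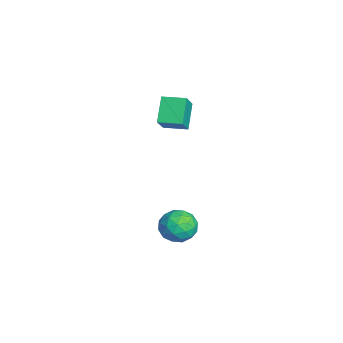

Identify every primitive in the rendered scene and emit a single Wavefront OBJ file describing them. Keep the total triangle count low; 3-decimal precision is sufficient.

v -2.808 -2.843 1.713
v -4.035 -2.461 2.959
v -2.317 -1.513 1.788
v -3.544 -1.131 3.034
v -1.776 -3.289 2.866
v -3.003 -2.907 4.112
v -1.285 -1.959 2.941
v -2.512 -1.577 4.187
v 0.389 -1.615 -3.324
v 1.461 -2.019 -3.167
v 0.099 -2.901 -4.653
v 1.171 -3.305 -4.496
v 0.371 -3.454 -3.674
v 0.55 -2.659 -2.853
v 1.01 -2.261 -4.967
v 1.189 -1.466 -4.146
v 1.845 -2.418 -4.183
v 1.45 -3.155 -3.384
v 0.11 -1.765 -4.436
v -0.285 -2.502 -3.637
v 0.95 -1.704 -3.129
v 0.61 -3.216 -4.691
v 0.14 -3.303 -4.208
v 0.77 -3.541 -4.116
v 0.415 -2.081 -2.944
v 1.045 -2.318 -2.852
v 0.405 -3.161 -3.15
v 0.515 -2.602 -4.968
v 1.145 -2.839 -4.876
v 0.79 -1.379 -3.704
v 1.42 -1.617 -3.612
v 1.155 -1.759 -4.67
v 1.806 -2.176 -3.634
v 1.636 -2.932 -4.415
v 1.541 -2.318 -4.692
v 1.646 -1.851 -4.209
v 1.574 -2.609 -3.164
v 1.404 -3.365 -3.945
v 0.934 -3.453 -3.462
v 1.039 -2.986 -2.979
v 1.8 -2.844 -3.761
v 0.156 -1.555 -3.875
v -0.014 -2.311 -4.656
v 0.521 -1.934 -4.841
v 0.626 -1.467 -4.358
v -0.076 -1.988 -3.405
v -0.246 -2.744 -4.186
v -0.086 -3.069 -3.611
v 0.019 -2.602 -3.128
v -0.24 -2.076 -4.059
f 2 4 1
f 5 2 1
f 1 4 3
f 3 5 1
f 2 8 4
f 6 2 5
f 6 8 2
f 4 8 3
f 7 5 3
f 3 8 7
f 7 6 5
f 8 6 7
f 9 46 25
f 46 20 49
f 25 49 14
f 46 49 25
f 9 25 21
f 25 14 26
f 21 26 10
f 25 26 21
f 9 21 30
f 21 10 31
f 30 31 16
f 21 31 30
f 9 30 42
f 30 16 45
f 42 45 19
f 30 45 42
f 9 42 46
f 42 19 50
f 46 50 20
f 42 50 46
f 10 26 37
f 26 14 40
f 37 40 18
f 26 40 37
f 14 49 27
f 49 20 48
f 27 48 13
f 49 48 27
f 20 50 47
f 50 19 43
f 47 43 11
f 50 43 47
f 19 45 44
f 45 16 32
f 44 32 15
f 45 32 44
f 16 31 36
f 31 10 33
f 36 33 17
f 31 33 36
f 12 38 24
f 38 18 39
f 24 39 13
f 38 39 24
f 12 24 22
f 24 13 23
f 22 23 11
f 24 23 22
f 12 22 29
f 22 11 28
f 29 28 15
f 22 28 29
f 12 29 34
f 29 15 35
f 34 35 17
f 29 35 34
f 12 34 38
f 34 17 41
f 38 41 18
f 34 41 38
f 13 39 27
f 39 18 40
f 27 40 14
f 39 40 27
f 11 23 47
f 23 13 48
f 47 48 20
f 23 48 47
f 15 28 44
f 28 11 43
f 44 43 19
f 28 43 44
f 17 35 36
f 35 15 32
f 36 32 16
f 35 32 36
f 18 41 37
f 41 17 33
f 37 33 10
f 41 33 37



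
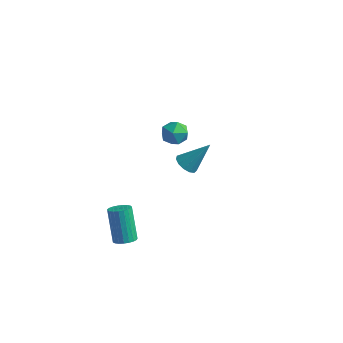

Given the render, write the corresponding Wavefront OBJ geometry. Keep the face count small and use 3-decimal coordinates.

v 0.634 -3.699 -4.428
v 1.07 -3.336 -4.371
v 0.402 -2.778 -2.796
v -0.034 -3.141 -2.852
v 0.91 -3.204 -4.486
v 0.242 -2.646 -2.911
v 0.703 -3.157 -4.591
v 0.035 -2.599 -3.015
v 0.483 -3.204 -4.667
v -0.185 -2.646 -3.092
v 0.29 -3.337 -4.702
v -0.378 -2.778 -3.127
v 0.156 -3.532 -4.69
v -0.512 -2.974 -3.114
v 0.105 -3.756 -4.632
v -0.563 -3.198 -3.057
v 0.145 -3.97 -4.539
v -0.523 -3.412 -2.964
v 0.27 -4.138 -4.427
v -0.398 -3.579 -2.851
v 0.458 -4.229 -4.315
v -0.21 -3.671 -2.739
v 0.676 -4.229 -4.222
v 0.008 -3.671 -2.647
v 0.887 -4.137 -4.165
v 0.219 -3.579 -2.59
v 1.054 -3.97 -4.154
v 0.386 -3.411 -2.578
v 1.149 -3.756 -4.189
v 0.481 -3.197 -2.614
v 1.154 -3.531 -4.266
v 0.486 -2.973 -2.691
v -1.07 1.955 -1.698
v -0.629 2.556 -1.883
v -0.171 1.524 -0.957
v 0.27 2.125 -1.142
v -0.36 2.228 -0.716
v -0.916 2.494 -1.174
v 0.116 1.586 -1.666
v -0.44 1.852 -2.124
v 0.104 2.328 -1.863
v -0.191 2.724 -1.276
v -0.609 1.356 -1.564
v -0.904 1.752 -0.977
v 3.254 -2.647 1.715
v 3.698 -2.507 1.353
v 4.046 -1.973 2.945
v 3.488 -2.25 1.347
v 3.203 -2.119 1.458
v 2.935 -2.155 1.651
v 2.768 -2.348 1.865
v 2.756 -2.636 2.03
v 2.901 -2.927 2.096
v 3.159 -3.13 2.041
v 3.447 -3.179 1.883
v 3.674 -3.059 1.671
v 3.768 -2.809 1.474
f 2 1 5
f 2 5 3
f 3 5 6
f 3 6 4
f 5 1 7
f 5 7 6
f 6 7 8
f 6 8 4
f 7 1 9
f 7 9 8
f 8 9 10
f 8 10 4
f 9 1 11
f 9 11 10
f 10 11 12
f 10 12 4
f 11 1 13
f 11 13 12
f 12 13 14
f 12 14 4
f 13 1 15
f 13 15 14
f 14 15 16
f 14 16 4
f 15 1 17
f 15 17 16
f 16 17 18
f 16 18 4
f 17 1 19
f 17 19 18
f 18 19 20
f 18 20 4
f 19 1 21
f 19 21 20
f 20 21 22
f 20 22 4
f 21 1 23
f 21 23 22
f 22 23 24
f 22 24 4
f 23 1 25
f 23 25 24
f 24 25 26
f 24 26 4
f 25 1 27
f 25 27 26
f 26 27 28
f 26 28 4
f 27 1 29
f 27 29 28
f 28 29 30
f 28 30 4
f 29 1 31
f 29 31 30
f 30 31 32
f 30 32 4
f 31 1 2
f 31 2 32
f 32 2 3
f 32 3 4
f 33 44 38
f 33 38 34
f 33 34 40
f 33 40 43
f 33 43 44
f 34 38 42
f 38 44 37
f 44 43 35
f 43 40 39
f 40 34 41
f 36 42 37
f 36 37 35
f 36 35 39
f 36 39 41
f 36 41 42
f 37 42 38
f 35 37 44
f 39 35 43
f 41 39 40
f 42 41 34
f 46 45 48
f 46 48 47
f 48 45 49
f 48 49 47
f 49 45 50
f 49 50 47
f 50 45 51
f 50 51 47
f 51 45 52
f 51 52 47
f 52 45 53
f 52 53 47
f 53 45 54
f 53 54 47
f 54 45 55
f 54 55 47
f 55 45 56
f 55 56 47
f 56 45 57
f 56 57 47
f 57 45 46
f 57 46 47



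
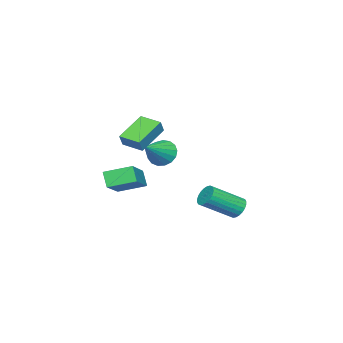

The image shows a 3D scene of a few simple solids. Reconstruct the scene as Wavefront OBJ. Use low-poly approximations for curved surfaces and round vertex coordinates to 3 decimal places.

v 0.355 3.185 -1.356
v 0.768 3.135 -1.881
v 2.017 1.965 -0.79
v 1.605 2.015 -0.264
v 0.862 3.348 -1.762
v 2.112 2.178 -0.671
v 0.88 3.535 -1.581
v 2.13 2.365 -0.49
v 0.818 3.67 -1.365
v 2.067 2.5 -0.274
v 0.685 3.73 -1.148
v 1.934 2.56 -0.057
v 0.502 3.708 -0.963
v 1.752 2.538 0.128
v 0.297 3.606 -0.837
v 1.546 2.436 0.254
v 0.1 3.44 -0.791
v 1.35 2.27 0.3
v -0.057 3.235 -0.83
v 1.192 2.065 0.261
v -0.152 3.022 -0.949
v 1.098 1.852 0.142
v -0.17 2.835 -1.13
v 1.08 1.665 -0.039
v -0.107 2.7 -1.346
v 1.142 1.53 -0.255
v 0.026 2.64 -1.563
v 1.275 1.47 -0.472
v 0.208 2.662 -1.748
v 1.458 1.492 -0.657
v 0.414 2.764 -1.874
v 1.663 1.594 -0.783
v 0.61 2.93 -1.92
v 1.86 1.76 -0.829
v 4.635 -1.996 1.591
v 4.029 -0.673 2.031
v 2.786 -2.498 0.551
v 2.18 -1.176 0.991
v 4.98 -1.564 0.769
v 4.374 -0.242 1.209
v 3.131 -2.067 -0.271
v 2.525 -0.744 0.169
v -0.149 -2.448 3.249
v 0.268 -2.389 3.941
v -0.025 -1.227 3.07
v 0.393 -1.168 3.761
v 1.467 -2.752 2.299
v 1.885 -2.693 2.99
v 1.592 -1.531 2.119
v 2.009 -1.472 2.811
v -2.924 -2.965 0.237
v -2.5 -2.563 -0.448
v -1.256 -3.075 1.203
v -2.624 -2.236 -0.197
v -2.816 -2.075 0.153
v -3.033 -2.119 0.523
v -3.225 -2.356 0.827
v -3.348 -2.733 0.996
v -3.374 -3.163 0.991
v -3.296 -3.547 0.813
v -3.133 -3.799 0.503
v -2.922 -3.859 0.133
v -2.712 -3.714 -0.214
v -2.549 -3.398 -0.458
v -2.473 -2.983 -0.542
f 2 1 5
f 2 5 3
f 3 5 6
f 3 6 4
f 5 1 7
f 5 7 6
f 6 7 8
f 6 8 4
f 7 1 9
f 7 9 8
f 8 9 10
f 8 10 4
f 9 1 11
f 9 11 10
f 10 11 12
f 10 12 4
f 11 1 13
f 11 13 12
f 12 13 14
f 12 14 4
f 13 1 15
f 13 15 14
f 14 15 16
f 14 16 4
f 15 1 17
f 15 17 16
f 16 17 18
f 16 18 4
f 17 1 19
f 17 19 18
f 18 19 20
f 18 20 4
f 19 1 21
f 19 21 20
f 20 21 22
f 20 22 4
f 21 1 23
f 21 23 22
f 22 23 24
f 22 24 4
f 23 1 25
f 23 25 24
f 24 25 26
f 24 26 4
f 25 1 27
f 25 27 26
f 26 27 28
f 26 28 4
f 27 1 29
f 27 29 28
f 28 29 30
f 28 30 4
f 29 1 31
f 29 31 30
f 30 31 32
f 30 32 4
f 31 1 33
f 31 33 32
f 32 33 34
f 32 34 4
f 33 1 2
f 33 2 34
f 34 2 3
f 34 3 4
f 36 38 35
f 39 36 35
f 35 38 37
f 37 39 35
f 36 42 38
f 40 36 39
f 40 42 36
f 38 42 37
f 41 39 37
f 37 42 41
f 41 40 39
f 42 40 41
f 44 46 43
f 47 44 43
f 43 46 45
f 45 47 43
f 44 50 46
f 48 44 47
f 48 50 44
f 46 50 45
f 49 47 45
f 45 50 49
f 49 48 47
f 50 48 49
f 52 51 54
f 52 54 53
f 54 51 55
f 54 55 53
f 55 51 56
f 55 56 53
f 56 51 57
f 56 57 53
f 57 51 58
f 57 58 53
f 58 51 59
f 58 59 53
f 59 51 60
f 59 60 53
f 60 51 61
f 60 61 53
f 61 51 62
f 61 62 53
f 62 51 63
f 62 63 53
f 63 51 64
f 63 64 53
f 64 51 65
f 64 65 53
f 65 51 52
f 65 52 53



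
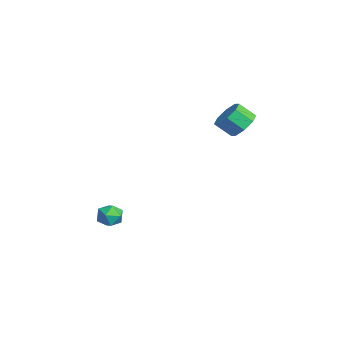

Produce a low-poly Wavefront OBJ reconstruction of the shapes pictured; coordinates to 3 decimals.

v 0.076 -2.641 -4.157
v 0.844 -2.376 -4.271
v 0.516 -3.544 -3.289
v 1.284 -3.279 -3.403
v 0.738 -2.802 -3.018
v 0.467 -2.244 -3.555
v 0.893 -3.676 -4.005
v 0.622 -3.118 -4.542
v 1.349 -3.016 -4.177
v 1.253 -2.476 -3.567
v 0.107 -3.444 -3.993
v 0.011 -2.904 -3.383
v 1.58 3.997 2.715
v 2.504 3.824 2.852
v 2.224 2.969 3.661
v 1.3 3.143 3.525
v 2.248 4.334 3.302
v 1.967 3.479 4.111
v 1.6 4.647 3.409
v 1.32 3.792 4.218
v 0.941 4.58 3.109
v 0.661 3.725 3.918
v 0.656 4.171 2.579
v 0.376 3.316 3.388
v 0.913 3.661 2.129
v 0.632 2.806 2.938
v 1.56 3.348 2.022
v 1.28 2.493 2.831
v 2.219 3.415 2.322
v 1.939 2.56 3.131
f 1 12 6
f 1 6 2
f 1 2 8
f 1 8 11
f 1 11 12
f 2 6 10
f 6 12 5
f 12 11 3
f 11 8 7
f 8 2 9
f 4 10 5
f 4 5 3
f 4 3 7
f 4 7 9
f 4 9 10
f 5 10 6
f 3 5 12
f 7 3 11
f 9 7 8
f 10 9 2
f 14 13 17
f 14 17 15
f 15 17 18
f 15 18 16
f 17 13 19
f 17 19 18
f 18 19 20
f 18 20 16
f 19 13 21
f 19 21 20
f 20 21 22
f 20 22 16
f 21 13 23
f 21 23 22
f 22 23 24
f 22 24 16
f 23 13 25
f 23 25 24
f 24 25 26
f 24 26 16
f 25 13 27
f 25 27 26
f 26 27 28
f 26 28 16
f 27 13 29
f 27 29 28
f 28 29 30
f 28 30 16
f 29 13 14
f 29 14 30
f 30 14 15
f 30 15 16



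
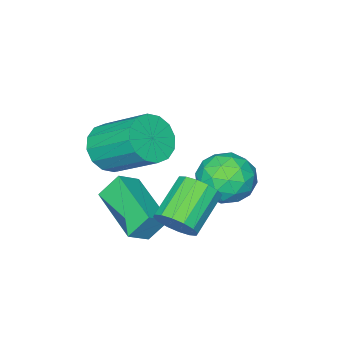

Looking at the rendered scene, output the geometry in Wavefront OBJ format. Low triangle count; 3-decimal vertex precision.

v -0.127 -0.507 -1.455
v 0.619 -0.588 -0.94
v 0.432 1.408 -1.966
v 1.178 1.328 -1.451
v 0.382 -0.868 -2.249
v 1.128 -0.948 -1.734
v 0.941 1.048 -2.76
v 1.687 0.967 -2.245
v 0.21 -1.43 -0.325
v 0.794 -1.767 0.287
v 0.513 -0.167 1.436
v -0.07 0.17 0.825
v 1.059 -1.51 -0.006
v 0.778 0.09 1.144
v 1.096 -1.232 -0.384
v 0.816 0.368 0.765
v 0.897 -1.007 -0.746
v 0.616 0.593 0.403
v 0.513 -0.895 -0.996
v 0.233 0.705 0.154
v 0.048 -0.926 -1.065
v -0.232 0.674 0.084
v -0.373 -1.093 -0.936
v -0.654 0.507 0.213
v -0.638 -1.35 -0.644
v -0.919 0.25 0.506
v -0.676 -1.628 -0.265
v -0.956 -0.028 0.884
v -0.476 -1.853 0.097
v -0.757 -0.253 1.246
v -0.093 -1.965 0.346
v -0.373 -0.365 1.496
v 0.372 -1.934 0.416
v 0.092 -0.334 1.565
v -1.996 2.145 -1.127
v -1.425 1.798 -1.883
v -2.795 0.722 -1.077
v -2.224 0.375 -1.833
v -1.815 0.535 -0.924
v -1.321 1.415 -0.955
v -2.899 1.105 -2.005
v -2.405 1.985 -2.036
v -1.983 1.156 -2.426
v -1.313 0.803 -1.758
v -2.907 1.717 -1.202
v -2.237 1.364 -0.534
v -1.64 2.097 -1.509
v -2.58 0.423 -1.451
v -2.339 0.517 -0.917
v -2.004 0.313 -1.361
v -1.579 1.871 -0.964
v -1.244 1.667 -1.408
v -1.473 0.925 -0.845
v -2.976 0.853 -1.552
v -2.641 0.649 -1.996
v -2.216 2.207 -1.599
v -1.881 2.003 -2.043
v -2.747 1.595 -2.115
v -1.632 1.515 -2.273
v -2.102 0.678 -2.244
v -2.499 1.108 -2.344
v -2.209 1.625 -2.362
v -1.239 1.308 -1.88
v -1.708 0.471 -1.851
v -1.468 0.565 -1.317
v -1.178 1.082 -1.335
v -1.567 0.93 -2.199
v -2.512 2.049 -1.109
v -2.981 1.212 -1.08
v -3.042 1.438 -1.625
v -2.752 1.955 -1.643
v -2.118 1.842 -0.716
v -2.588 1.005 -0.687
v -2.011 0.895 -0.598
v -1.721 1.412 -0.616
v -2.653 1.59 -0.761
v 1.102 2.361 -1.226
v 1.435 2.568 -0.61
v 0.13 2.245 0.202
v -0.202 2.039 -0.414
v 1.273 2.882 -0.744
v -0.031 2.559 0.068
v 1.066 3.057 -1.007
v -0.238 2.734 -0.195
v 0.869 3.045 -1.329
v -0.436 2.722 -0.517
v 0.734 2.85 -1.623
v -0.571 2.528 -0.812
v 0.698 2.525 -1.811
v -0.607 2.202 -0.999
v 0.77 2.155 -1.842
v -0.535 1.832 -1.03
v 0.931 1.841 -1.708
v -0.373 1.518 -0.896
v 1.138 1.666 -1.445
v -0.166 1.343 -0.633
v 1.336 1.678 -1.123
v 0.031 1.355 -0.311
v 1.471 1.872 -0.828
v 0.166 1.55 -0.017
v 1.507 2.198 -0.641
v 0.202 1.875 0.171
f 2 4 1
f 5 2 1
f 1 4 3
f 3 5 1
f 2 8 4
f 6 2 5
f 6 8 2
f 4 8 3
f 7 5 3
f 3 8 7
f 7 6 5
f 8 6 7
f 10 9 13
f 10 13 11
f 11 13 14
f 11 14 12
f 13 9 15
f 13 15 14
f 14 15 16
f 14 16 12
f 15 9 17
f 15 17 16
f 16 17 18
f 16 18 12
f 17 9 19
f 17 19 18
f 18 19 20
f 18 20 12
f 19 9 21
f 19 21 20
f 20 21 22
f 20 22 12
f 21 9 23
f 21 23 22
f 22 23 24
f 22 24 12
f 23 9 25
f 23 25 24
f 24 25 26
f 24 26 12
f 25 9 27
f 25 27 26
f 26 27 28
f 26 28 12
f 27 9 29
f 27 29 28
f 28 29 30
f 28 30 12
f 29 9 31
f 29 31 30
f 30 31 32
f 30 32 12
f 31 9 33
f 31 33 32
f 32 33 34
f 32 34 12
f 33 9 10
f 33 10 34
f 34 10 11
f 34 11 12
f 35 72 51
f 72 46 75
f 51 75 40
f 72 75 51
f 35 51 47
f 51 40 52
f 47 52 36
f 51 52 47
f 35 47 56
f 47 36 57
f 56 57 42
f 47 57 56
f 35 56 68
f 56 42 71
f 68 71 45
f 56 71 68
f 35 68 72
f 68 45 76
f 72 76 46
f 68 76 72
f 36 52 63
f 52 40 66
f 63 66 44
f 52 66 63
f 40 75 53
f 75 46 74
f 53 74 39
f 75 74 53
f 46 76 73
f 76 45 69
f 73 69 37
f 76 69 73
f 45 71 70
f 71 42 58
f 70 58 41
f 71 58 70
f 42 57 62
f 57 36 59
f 62 59 43
f 57 59 62
f 38 64 50
f 64 44 65
f 50 65 39
f 64 65 50
f 38 50 48
f 50 39 49
f 48 49 37
f 50 49 48
f 38 48 55
f 48 37 54
f 55 54 41
f 48 54 55
f 38 55 60
f 55 41 61
f 60 61 43
f 55 61 60
f 38 60 64
f 60 43 67
f 64 67 44
f 60 67 64
f 39 65 53
f 65 44 66
f 53 66 40
f 65 66 53
f 37 49 73
f 49 39 74
f 73 74 46
f 49 74 73
f 41 54 70
f 54 37 69
f 70 69 45
f 54 69 70
f 43 61 62
f 61 41 58
f 62 58 42
f 61 58 62
f 44 67 63
f 67 43 59
f 63 59 36
f 67 59 63
f 78 77 81
f 78 81 79
f 79 81 82
f 79 82 80
f 81 77 83
f 81 83 82
f 82 83 84
f 82 84 80
f 83 77 85
f 83 85 84
f 84 85 86
f 84 86 80
f 85 77 87
f 85 87 86
f 86 87 88
f 86 88 80
f 87 77 89
f 87 89 88
f 88 89 90
f 88 90 80
f 89 77 91
f 89 91 90
f 90 91 92
f 90 92 80
f 91 77 93
f 91 93 92
f 92 93 94
f 92 94 80
f 93 77 95
f 93 95 94
f 94 95 96
f 94 96 80
f 95 77 97
f 95 97 96
f 96 97 98
f 96 98 80
f 97 77 99
f 97 99 98
f 98 99 100
f 98 100 80
f 99 77 101
f 99 101 100
f 100 101 102
f 100 102 80
f 101 77 78
f 101 78 102
f 102 78 79
f 102 79 80



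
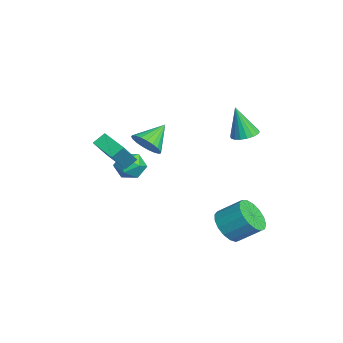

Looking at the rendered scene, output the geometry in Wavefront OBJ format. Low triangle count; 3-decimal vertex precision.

v 0.172 -3.593 2.967
v -0.071 -2.973 3.462
v -0.95 -2.813 1.438
v -1.193 -2.193 1.933
v 1.333 -2.787 2.527
v 1.09 -2.167 3.022
v 0.211 -2.007 0.998
v -0.032 -1.387 1.493
v -2.659 -1.152 -1.01
v -2.327 -0.605 -0.341
v -2.393 -2.355 -0.159
v -2.061 -1.808 0.51
v -2.963 -1.795 0.308
v -3.128 -1.051 -0.218
v -1.592 -1.909 -0.282
v -1.757 -1.165 -0.808
v -1.667 -1.073 0.108
v -2.515 -1.003 0.473
v -2.205 -1.957 -0.973
v -3.053 -1.887 -0.608
v 2.062 2.849 -2.455
v 3.051 2.469 -2.423
v 3.467 3.631 -1.453
v 2.478 4.011 -1.485
v 3.058 2.793 -2.814
v 3.474 3.955 -1.843
v 2.837 3.129 -3.122
v 3.252 4.291 -2.152
v 2.438 3.402 -3.278
v 2.854 4.564 -2.307
v 1.953 3.548 -3.245
v 2.369 4.71 -2.274
v 1.493 3.533 -3.031
v 1.909 4.695 -2.061
v 1.164 3.362 -2.685
v 1.579 4.524 -1.715
v 1.04 3.074 -2.287
v 1.456 4.236 -1.316
v 1.151 2.734 -1.927
v 1.566 3.896 -0.956
v 1.47 2.42 -1.688
v 1.885 3.582 -0.718
v 1.925 2.205 -1.625
v 2.34 3.367 -0.654
v 2.411 2.137 -1.752
v 2.827 3.299 -0.781
v 2.818 2.232 -2.04
v 3.233 3.394 -1.07
v -3.37 -0.532 0.696
v -2.941 -0.872 1.472
v -4.21 0.572 1.644
v -2.693 -0.587 1.359
v -2.561 -0.291 1.132
v -2.57 -0.038 0.829
v -2.717 0.131 0.504
v -2.977 0.185 0.211
v -3.305 0.114 0.002
v -3.644 -0.067 -0.087
v -3.936 -0.329 -0.04
v -4.13 -0.626 0.133
v -4.193 -0.907 0.404
v -4.113 -1.123 0.725
v -3.905 -1.236 1.042
v -3.605 -1.228 1.298
v -3.264 -1.099 1.45
v -0.381 4.085 2.699
v 0.093 3.496 2.614
v -0.639 3.615 4.521
v 0.3 3.747 2.708
v 0.372 4.064 2.8
v 0.295 4.386 2.872
v 0.085 4.647 2.909
v -0.218 4.798 2.905
v -0.553 4.807 2.86
v -0.854 4.673 2.783
v -1.061 4.422 2.689
v -1.134 4.105 2.597
v -1.057 3.784 2.525
v -0.846 3.522 2.488
v -0.543 3.371 2.492
v -0.208 3.362 2.537
f 2 4 1
f 5 2 1
f 1 4 3
f 3 5 1
f 2 8 4
f 6 2 5
f 6 8 2
f 4 8 3
f 7 5 3
f 3 8 7
f 7 6 5
f 8 6 7
f 9 20 14
f 9 14 10
f 9 10 16
f 9 16 19
f 9 19 20
f 10 14 18
f 14 20 13
f 20 19 11
f 19 16 15
f 16 10 17
f 12 18 13
f 12 13 11
f 12 11 15
f 12 15 17
f 12 17 18
f 13 18 14
f 11 13 20
f 15 11 19
f 17 15 16
f 18 17 10
f 22 21 25
f 22 25 23
f 23 25 26
f 23 26 24
f 25 21 27
f 25 27 26
f 26 27 28
f 26 28 24
f 27 21 29
f 27 29 28
f 28 29 30
f 28 30 24
f 29 21 31
f 29 31 30
f 30 31 32
f 30 32 24
f 31 21 33
f 31 33 32
f 32 33 34
f 32 34 24
f 33 21 35
f 33 35 34
f 34 35 36
f 34 36 24
f 35 21 37
f 35 37 36
f 36 37 38
f 36 38 24
f 37 21 39
f 37 39 38
f 38 39 40
f 38 40 24
f 39 21 41
f 39 41 40
f 40 41 42
f 40 42 24
f 41 21 43
f 41 43 42
f 42 43 44
f 42 44 24
f 43 21 45
f 43 45 44
f 44 45 46
f 44 46 24
f 45 21 47
f 45 47 46
f 46 47 48
f 46 48 24
f 47 21 22
f 47 22 48
f 48 22 23
f 48 23 24
f 50 49 52
f 50 52 51
f 52 49 53
f 52 53 51
f 53 49 54
f 53 54 51
f 54 49 55
f 54 55 51
f 55 49 56
f 55 56 51
f 56 49 57
f 56 57 51
f 57 49 58
f 57 58 51
f 58 49 59
f 58 59 51
f 59 49 60
f 59 60 51
f 60 49 61
f 60 61 51
f 61 49 62
f 61 62 51
f 62 49 63
f 62 63 51
f 63 49 64
f 63 64 51
f 64 49 65
f 64 65 51
f 65 49 50
f 65 50 51
f 67 66 69
f 67 69 68
f 69 66 70
f 69 70 68
f 70 66 71
f 70 71 68
f 71 66 72
f 71 72 68
f 72 66 73
f 72 73 68
f 73 66 74
f 73 74 68
f 74 66 75
f 74 75 68
f 75 66 76
f 75 76 68
f 76 66 77
f 76 77 68
f 77 66 78
f 77 78 68
f 78 66 79
f 78 79 68
f 79 66 80
f 79 80 68
f 80 66 81
f 80 81 68
f 81 66 67
f 81 67 68



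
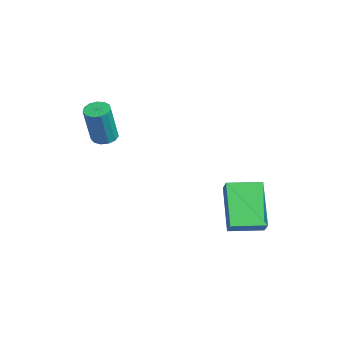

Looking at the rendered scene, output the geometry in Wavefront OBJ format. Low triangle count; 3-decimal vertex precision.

v 1.079 0.878 -3.825
v -0.514 1.167 -2.365
v 1.279 2.323 -3.892
v -0.314 2.611 -2.433
v 1.654 0.829 -3.187
v 0.061 1.117 -1.728
v 1.854 2.273 -3.255
v 0.261 2.562 -1.795
v -2.983 -2.992 -0.182
v -2.516 -3.261 -0.335
v -2.15 -3.637 1.45
v -2.617 -3.368 1.602
v -2.434 -2.96 -0.288
v -2.068 -3.336 1.496
v -2.527 -2.669 -0.208
v -2.16 -3.045 1.576
v -2.764 -2.48 -0.119
v -2.397 -2.857 1.665
v -3.071 -2.455 -0.051
v -2.704 -2.831 1.733
v -3.35 -2.6 -0.024
v -2.983 -2.976 1.76
v -3.513 -2.869 -0.047
v -3.146 -3.245 1.737
v -3.507 -3.177 -0.114
v -3.141 -3.553 1.671
v -3.335 -3.427 -0.201
v -2.969 -3.803 1.583
v -3.052 -3.539 -0.283
v -2.685 -3.915 1.501
v -2.746 -3.477 -0.333
v -2.38 -3.853 1.451
f 2 4 1
f 5 2 1
f 1 4 3
f 3 5 1
f 2 8 4
f 6 2 5
f 6 8 2
f 4 8 3
f 7 5 3
f 3 8 7
f 7 6 5
f 8 6 7
f 10 9 13
f 10 13 11
f 11 13 14
f 11 14 12
f 13 9 15
f 13 15 14
f 14 15 16
f 14 16 12
f 15 9 17
f 15 17 16
f 16 17 18
f 16 18 12
f 17 9 19
f 17 19 18
f 18 19 20
f 18 20 12
f 19 9 21
f 19 21 20
f 20 21 22
f 20 22 12
f 21 9 23
f 21 23 22
f 22 23 24
f 22 24 12
f 23 9 25
f 23 25 24
f 24 25 26
f 24 26 12
f 25 9 27
f 25 27 26
f 26 27 28
f 26 28 12
f 27 9 29
f 27 29 28
f 28 29 30
f 28 30 12
f 29 9 31
f 29 31 30
f 30 31 32
f 30 32 12
f 31 9 10
f 31 10 32
f 32 10 11
f 32 11 12



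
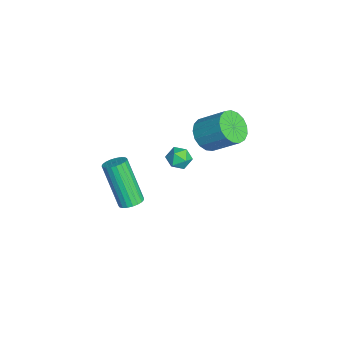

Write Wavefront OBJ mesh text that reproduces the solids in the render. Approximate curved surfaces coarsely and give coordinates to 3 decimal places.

v -3.804 0.515 -1.147
v -3.374 0.549 -0.658
v -3.166 -0.149 -1.662
v -2.736 -0.115 -1.173
v -3.308 -0.414 -1.083
v -3.702 -0.004 -0.765
v -2.838 0.404 -1.555
v -3.232 0.814 -1.237
v -2.777 0.481 -0.911
v -3.067 -0.025 -0.619
v -3.473 0.425 -1.701
v -3.763 -0.081 -1.409
v -2.118 1.351 1.611
v -1.802 1.818 0.948
v -1.246 2.916 1.986
v -1.562 2.449 2.649
v -2.188 1.966 0.999
v -1.632 3.063 2.037
v -2.558 1.972 1.19
v -2.002 3.07 2.228
v -2.827 1.837 1.477
v -2.271 2.935 2.516
v -2.934 1.59 1.795
v -2.378 2.688 2.834
v -2.854 1.289 2.071
v -2.298 2.386 3.109
v -2.605 1.001 2.241
v -2.049 2.099 3.28
v -2.245 0.794 2.267
v -1.688 1.892 3.306
v -1.855 0.715 2.143
v -1.299 1.812 3.181
v -1.526 0.781 1.896
v -0.97 1.879 2.935
v -1.333 0.978 1.585
v -0.776 2.076 2.623
v -1.319 1.26 1.279
v -0.763 2.358 2.317
v -1.489 1.564 1.049
v -0.932 2.661 2.087
v 2.839 -2.08 2
v 3.239 -1.817 2.27
v 2.382 -2.456 4.169
v 1.981 -2.72 3.9
v 3.079 -1.654 2.252
v 2.222 -2.294 4.152
v 2.877 -1.566 2.191
v 2.02 -2.205 4.09
v 2.669 -1.566 2.097
v 1.812 -2.206 3.996
v 2.49 -1.655 1.986
v 1.633 -2.295 3.885
v 2.371 -1.818 1.877
v 1.514 -2.458 3.777
v 2.333 -2.026 1.79
v 1.476 -2.666 3.69
v 2.383 -2.243 1.739
v 1.525 -2.883 3.639
v 2.511 -2.433 1.734
v 1.654 -3.072 3.633
v 2.696 -2.561 1.774
v 1.839 -3.2 3.674
v 2.906 -2.606 1.853
v 2.049 -3.246 3.753
v 3.104 -2.56 1.958
v 2.247 -3.2 3.858
v 3.256 -2.431 2.07
v 2.399 -3.071 3.97
v 3.336 -2.242 2.17
v 2.479 -2.882 4.07
v 3.33 -2.024 2.241
v 2.473 -2.664 4.14
f 1 12 6
f 1 6 2
f 1 2 8
f 1 8 11
f 1 11 12
f 2 6 10
f 6 12 5
f 12 11 3
f 11 8 7
f 8 2 9
f 4 10 5
f 4 5 3
f 4 3 7
f 4 7 9
f 4 9 10
f 5 10 6
f 3 5 12
f 7 3 11
f 9 7 8
f 10 9 2
f 14 13 17
f 14 17 15
f 15 17 18
f 15 18 16
f 17 13 19
f 17 19 18
f 18 19 20
f 18 20 16
f 19 13 21
f 19 21 20
f 20 21 22
f 20 22 16
f 21 13 23
f 21 23 22
f 22 23 24
f 22 24 16
f 23 13 25
f 23 25 24
f 24 25 26
f 24 26 16
f 25 13 27
f 25 27 26
f 26 27 28
f 26 28 16
f 27 13 29
f 27 29 28
f 28 29 30
f 28 30 16
f 29 13 31
f 29 31 30
f 30 31 32
f 30 32 16
f 31 13 33
f 31 33 32
f 32 33 34
f 32 34 16
f 33 13 35
f 33 35 34
f 34 35 36
f 34 36 16
f 35 13 37
f 35 37 36
f 36 37 38
f 36 38 16
f 37 13 39
f 37 39 38
f 38 39 40
f 38 40 16
f 39 13 14
f 39 14 40
f 40 14 15
f 40 15 16
f 42 41 45
f 42 45 43
f 43 45 46
f 43 46 44
f 45 41 47
f 45 47 46
f 46 47 48
f 46 48 44
f 47 41 49
f 47 49 48
f 48 49 50
f 48 50 44
f 49 41 51
f 49 51 50
f 50 51 52
f 50 52 44
f 51 41 53
f 51 53 52
f 52 53 54
f 52 54 44
f 53 41 55
f 53 55 54
f 54 55 56
f 54 56 44
f 55 41 57
f 55 57 56
f 56 57 58
f 56 58 44
f 57 41 59
f 57 59 58
f 58 59 60
f 58 60 44
f 59 41 61
f 59 61 60
f 60 61 62
f 60 62 44
f 61 41 63
f 61 63 62
f 62 63 64
f 62 64 44
f 63 41 65
f 63 65 64
f 64 65 66
f 64 66 44
f 65 41 67
f 65 67 66
f 66 67 68
f 66 68 44
f 67 41 69
f 67 69 68
f 68 69 70
f 68 70 44
f 69 41 71
f 69 71 70
f 70 71 72
f 70 72 44
f 71 41 42
f 71 42 72
f 72 42 43
f 72 43 44



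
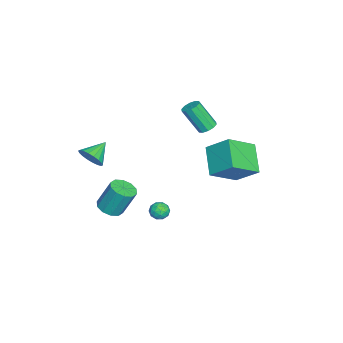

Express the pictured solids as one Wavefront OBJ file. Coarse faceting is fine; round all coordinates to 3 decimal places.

v 0.133 4.075 -1.6
v -1.48 3.586 -0.45
v 0.539 5.429 -0.454
v -1.074 4.94 0.696
v 1.354 2.74 -0.456
v -0.259 2.251 0.694
v 1.76 4.094 0.69
v 0.147 3.605 1.84
v 2.933 -2.636 -2.726
v 3.382 -3.261 -2.416
v 3.317 -2.468 -0.724
v 2.867 -1.844 -1.034
v 3.706 -2.896 -2.574
v 3.641 -2.104 -0.882
v 3.735 -2.432 -2.791
v 3.669 -1.639 -1.098
v 3.457 -2.046 -2.983
v 3.391 -1.253 -1.29
v 2.979 -1.885 -3.076
v 2.913 -1.092 -1.384
v 2.483 -2.012 -3.036
v 2.418 -1.219 -1.344
v 2.159 -2.376 -2.878
v 2.094 -1.584 -1.186
v 2.131 -2.841 -2.662
v 2.065 -2.048 -0.969
v 2.409 -3.227 -2.47
v 2.343 -2.434 -0.777
v 2.887 -3.388 -2.376
v 2.821 -2.595 -0.684
v -3.231 1.886 0.3
v -2.639 2.024 0.422
v -2.737 0.991 2.062
v -3.329 0.854 1.94
v -2.858 2.295 0.58
v -2.956 1.262 2.22
v -3.22 2.411 0.631
v -3.318 1.378 2.271
v -3.586 2.326 0.556
v -3.684 1.293 2.195
v -3.817 2.073 0.383
v -3.914 1.04 2.022
v -3.823 1.749 0.178
v -3.921 0.716 1.818
v -3.604 1.478 0.02
v -3.702 0.445 1.66
v -3.242 1.362 -0.031
v -3.34 0.329 1.609
v -2.876 1.447 0.045
v -2.974 0.414 1.684
v -2.646 1.7 0.218
v -2.743 0.667 1.857
v 4.5 -3.307 2.501
v 5.045 -2.995 3.044
v 3.48 -2.673 3.159
v 5.035 -2.737 2.78
v 4.919 -2.591 2.461
v 4.72 -2.587 2.15
v 4.478 -2.726 1.908
v 4.24 -2.98 1.783
v 4.054 -3.298 1.801
v 3.956 -3.618 1.957
v 3.966 -3.877 2.221
v 4.082 -4.022 2.54
v 4.28 -4.026 2.851
v 4.523 -3.887 3.093
v 4.76 -3.634 3.218
v 4.947 -3.315 3.2
v 1.662 0.498 -3.775
v 1.943 0.061 -3.399
v 1.057 -0.241 -4.181
v 1.338 -0.678 -3.805
v 0.958 -0.23 -3.547
v 1.332 0.227 -3.296
v 1.668 -0.407 -4.284
v 2.042 0.05 -4.033
v 1.947 -0.498 -3.714
v 1.509 -0.389 -3.258
v 1.491 0.209 -4.322
v 1.053 0.318 -3.866
v 1.856 0.344 -3.552
v 1.144 -0.524 -4.028
v 0.921 -0.261 -3.877
v 1.087 -0.518 -3.656
v 1.497 0.442 -3.491
v 1.662 0.185 -3.27
v 1.083 0.014 -3.357
v 1.338 -0.365 -4.31
v 1.503 -0.622 -4.089
v 1.913 0.338 -3.924
v 2.079 0.081 -3.703
v 1.917 -0.194 -4.223
v 2.023 -0.241 -3.516
v 1.668 -0.675 -3.754
v 1.861 -0.516 -4.035
v 2.081 -0.247 -3.888
v 1.766 -0.177 -3.248
v 1.41 -0.611 -3.486
v 1.187 -0.348 -3.335
v 1.407 -0.079 -3.187
v 1.768 -0.505 -3.433
v 1.59 0.431 -4.094
v 1.234 -0.003 -4.332
v 1.593 -0.101 -4.393
v 1.813 0.168 -4.245
v 1.332 0.495 -3.826
v 0.977 0.061 -4.064
v 0.919 0.067 -3.692
v 1.139 0.336 -3.545
v 1.232 0.325 -4.147
f 2 4 1
f 5 2 1
f 1 4 3
f 3 5 1
f 2 8 4
f 6 2 5
f 6 8 2
f 4 8 3
f 7 5 3
f 3 8 7
f 7 6 5
f 8 6 7
f 10 9 13
f 10 13 11
f 11 13 14
f 11 14 12
f 13 9 15
f 13 15 14
f 14 15 16
f 14 16 12
f 15 9 17
f 15 17 16
f 16 17 18
f 16 18 12
f 17 9 19
f 17 19 18
f 18 19 20
f 18 20 12
f 19 9 21
f 19 21 20
f 20 21 22
f 20 22 12
f 21 9 23
f 21 23 22
f 22 23 24
f 22 24 12
f 23 9 25
f 23 25 24
f 24 25 26
f 24 26 12
f 25 9 27
f 25 27 26
f 26 27 28
f 26 28 12
f 27 9 29
f 27 29 28
f 28 29 30
f 28 30 12
f 29 9 10
f 29 10 30
f 30 10 11
f 30 11 12
f 32 31 35
f 32 35 33
f 33 35 36
f 33 36 34
f 35 31 37
f 35 37 36
f 36 37 38
f 36 38 34
f 37 31 39
f 37 39 38
f 38 39 40
f 38 40 34
f 39 31 41
f 39 41 40
f 40 41 42
f 40 42 34
f 41 31 43
f 41 43 42
f 42 43 44
f 42 44 34
f 43 31 45
f 43 45 44
f 44 45 46
f 44 46 34
f 45 31 47
f 45 47 46
f 46 47 48
f 46 48 34
f 47 31 49
f 47 49 48
f 48 49 50
f 48 50 34
f 49 31 51
f 49 51 50
f 50 51 52
f 50 52 34
f 51 31 32
f 51 32 52
f 52 32 33
f 52 33 34
f 54 53 56
f 54 56 55
f 56 53 57
f 56 57 55
f 57 53 58
f 57 58 55
f 58 53 59
f 58 59 55
f 59 53 60
f 59 60 55
f 60 53 61
f 60 61 55
f 61 53 62
f 61 62 55
f 62 53 63
f 62 63 55
f 63 53 64
f 63 64 55
f 64 53 65
f 64 65 55
f 65 53 66
f 65 66 55
f 66 53 67
f 66 67 55
f 67 53 68
f 67 68 55
f 68 53 54
f 68 54 55
f 69 106 85
f 106 80 109
f 85 109 74
f 106 109 85
f 69 85 81
f 85 74 86
f 81 86 70
f 85 86 81
f 69 81 90
f 81 70 91
f 90 91 76
f 81 91 90
f 69 90 102
f 90 76 105
f 102 105 79
f 90 105 102
f 69 102 106
f 102 79 110
f 106 110 80
f 102 110 106
f 70 86 97
f 86 74 100
f 97 100 78
f 86 100 97
f 74 109 87
f 109 80 108
f 87 108 73
f 109 108 87
f 80 110 107
f 110 79 103
f 107 103 71
f 110 103 107
f 79 105 104
f 105 76 92
f 104 92 75
f 105 92 104
f 76 91 96
f 91 70 93
f 96 93 77
f 91 93 96
f 72 98 84
f 98 78 99
f 84 99 73
f 98 99 84
f 72 84 82
f 84 73 83
f 82 83 71
f 84 83 82
f 72 82 89
f 82 71 88
f 89 88 75
f 82 88 89
f 72 89 94
f 89 75 95
f 94 95 77
f 89 95 94
f 72 94 98
f 94 77 101
f 98 101 78
f 94 101 98
f 73 99 87
f 99 78 100
f 87 100 74
f 99 100 87
f 71 83 107
f 83 73 108
f 107 108 80
f 83 108 107
f 75 88 104
f 88 71 103
f 104 103 79
f 88 103 104
f 77 95 96
f 95 75 92
f 96 92 76
f 95 92 96
f 78 101 97
f 101 77 93
f 97 93 70
f 101 93 97



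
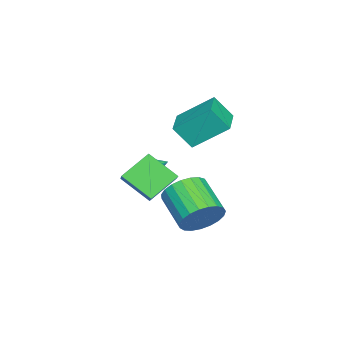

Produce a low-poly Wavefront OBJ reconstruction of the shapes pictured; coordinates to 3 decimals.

v -3.237 -4.086 -1.188
v -2.739 -4.08 -1.341
v -3.063 -3.214 -0.592
v -2.937 -3.887 -1.565
v -3.275 -3.787 -1.613
v -3.595 -3.827 -1.462
v -3.747 -3.987 -1.184
v -3.66 -4.194 -0.907
v -3.375 -4.35 -0.763
v -3.025 -4.382 -0.817
v -2.774 -4.275 -1.045
v -0.76 -0.935 -2.275
v -0.015 -1.22 -1.623
v -1.195 -2.41 -0.794
v -1.94 -2.125 -1.445
v -0.197 -0.893 -1.413
v -1.377 -2.083 -0.584
v -0.476 -0.574 -1.353
v -1.656 -1.764 -0.523
v -0.804 -0.318 -1.451
v -1.984 -1.508 -0.622
v -1.125 -0.168 -1.692
v -2.305 -1.358 -0.863
v -1.382 -0.15 -2.034
v -2.562 -1.34 -1.205
v -1.532 -0.269 -2.418
v -2.712 -1.459 -1.588
v -1.549 -0.502 -2.776
v -2.729 -1.692 -1.947
v -1.429 -0.811 -3.048
v -2.609 -2.001 -2.219
v -1.193 -1.141 -3.186
v -2.373 -2.331 -2.357
v -0.883 -1.435 -3.167
v -2.063 -2.625 -2.337
v -0.551 -1.643 -2.993
v -1.731 -2.833 -2.164
v -0.255 -1.728 -2.695
v -1.435 -2.918 -1.866
v -0.047 -1.677 -2.325
v -1.227 -2.867 -1.495
v 0.038 -1.497 -1.945
v -1.142 -2.687 -1.116
v -2.69 -2.692 2.404
v -3.026 -1.209 3.577
v -2.841 -1.919 1.383
v -3.177 -0.436 2.555
v -1.263 -2.384 2.425
v -1.599 -0.901 3.597
v -1.414 -1.611 1.403
v -1.75 -0.128 2.576
v -1.235 -3.468 0.623
v -0.052 -2.97 1.509
v -1.065 -2.164 -0.339
v 0.119 -1.665 0.546
v -0.239 -4.255 -0.266
v 0.945 -3.756 0.619
v -0.068 -2.95 -1.229
v 1.115 -2.452 -0.343
f 2 1 4
f 2 4 3
f 4 1 5
f 4 5 3
f 5 1 6
f 5 6 3
f 6 1 7
f 6 7 3
f 7 1 8
f 7 8 3
f 8 1 9
f 8 9 3
f 9 1 10
f 9 10 3
f 10 1 11
f 10 11 3
f 11 1 2
f 11 2 3
f 13 12 16
f 13 16 14
f 14 16 17
f 14 17 15
f 16 12 18
f 16 18 17
f 17 18 19
f 17 19 15
f 18 12 20
f 18 20 19
f 19 20 21
f 19 21 15
f 20 12 22
f 20 22 21
f 21 22 23
f 21 23 15
f 22 12 24
f 22 24 23
f 23 24 25
f 23 25 15
f 24 12 26
f 24 26 25
f 25 26 27
f 25 27 15
f 26 12 28
f 26 28 27
f 27 28 29
f 27 29 15
f 28 12 30
f 28 30 29
f 29 30 31
f 29 31 15
f 30 12 32
f 30 32 31
f 31 32 33
f 31 33 15
f 32 12 34
f 32 34 33
f 33 34 35
f 33 35 15
f 34 12 36
f 34 36 35
f 35 36 37
f 35 37 15
f 36 12 38
f 36 38 37
f 37 38 39
f 37 39 15
f 38 12 40
f 38 40 39
f 39 40 41
f 39 41 15
f 40 12 42
f 40 42 41
f 41 42 43
f 41 43 15
f 42 12 13
f 42 13 43
f 43 13 14
f 43 14 15
f 45 47 44
f 48 45 44
f 44 47 46
f 46 48 44
f 45 51 47
f 49 45 48
f 49 51 45
f 47 51 46
f 50 48 46
f 46 51 50
f 50 49 48
f 51 49 50
f 53 55 52
f 56 53 52
f 52 55 54
f 54 56 52
f 53 59 55
f 57 53 56
f 57 59 53
f 55 59 54
f 58 56 54
f 54 59 58
f 58 57 56
f 59 57 58

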